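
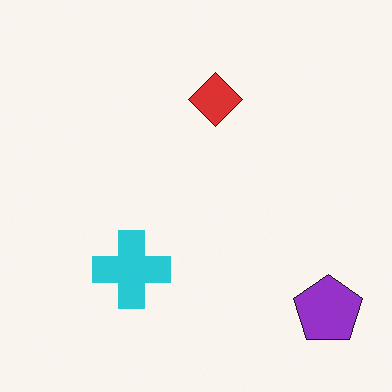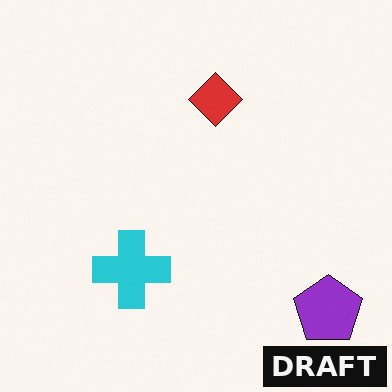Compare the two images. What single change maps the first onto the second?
The transformation is: watermarked with the text "DRAFT" in the lower-right corner.

A dark label reading "DRAFT" appears in the lower-right corner.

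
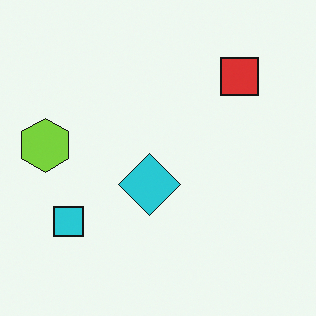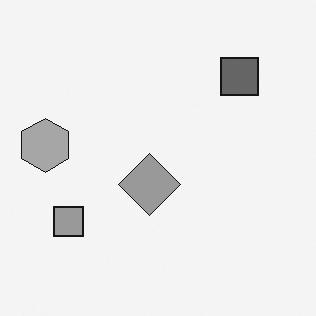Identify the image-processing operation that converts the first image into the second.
Converted to grayscale.

All color is removed — every shape is now a shade of grey.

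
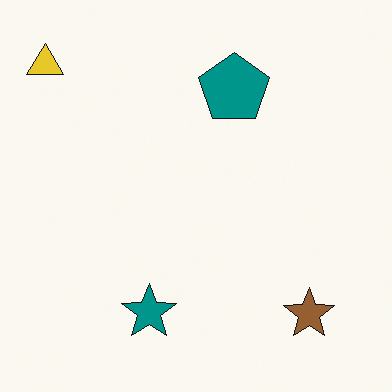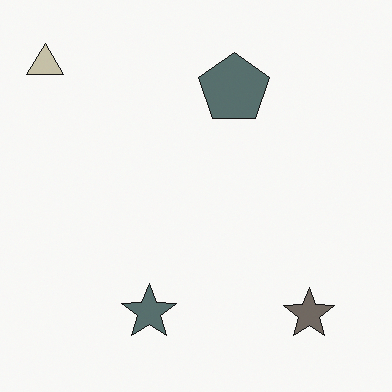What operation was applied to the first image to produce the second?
It was made much more muted (saturation change).

All colors are more muted and greyish — a global saturation change.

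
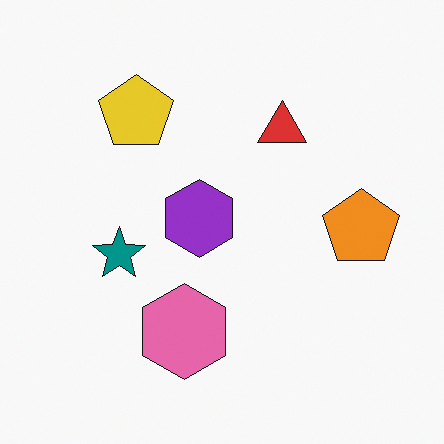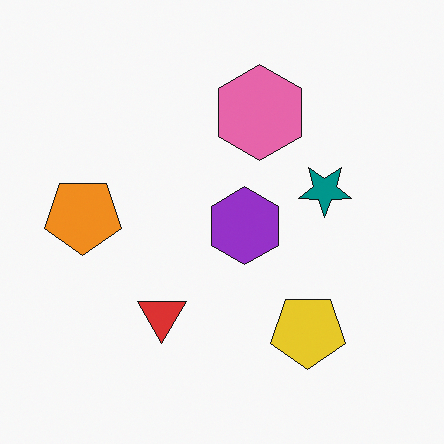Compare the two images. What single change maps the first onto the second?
Rotated 180°.

The orange pentagon sits in the right of the first image and the left of the second — consistent with a whole-image 180° rotation.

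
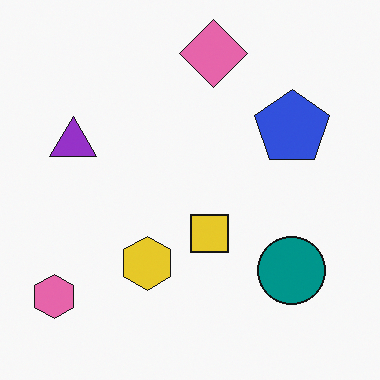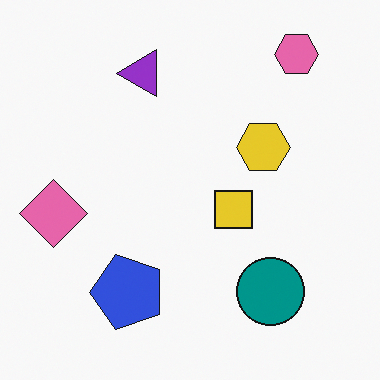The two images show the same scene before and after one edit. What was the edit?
Transposed (reflected across the top-left ↔ bottom-right diagonal).

Shapes have swapped their row and column positions — what was in the top-right is now in the bottom-left — a diagonal reflection.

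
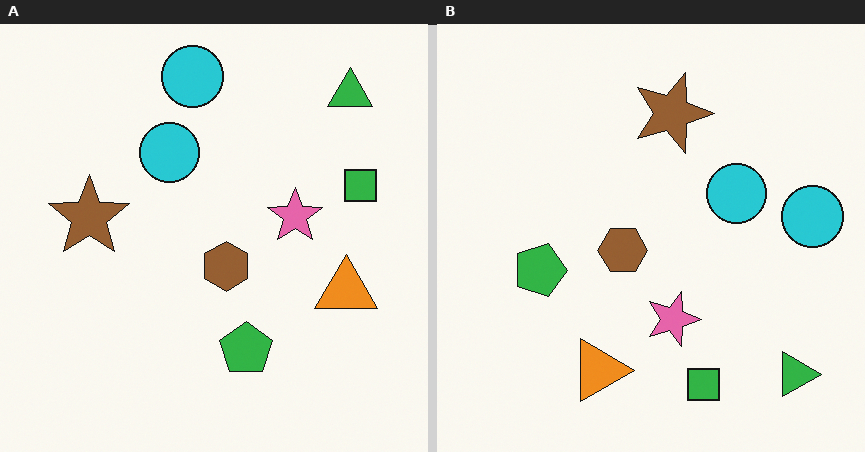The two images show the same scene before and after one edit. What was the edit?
The right (B) image is the left (A) rotated 90° clockwise.

The green triangle sits in the top-right of the left (A) image and the bottom-right of the right (B) — consistent with a whole-image 90° clockwise rotation.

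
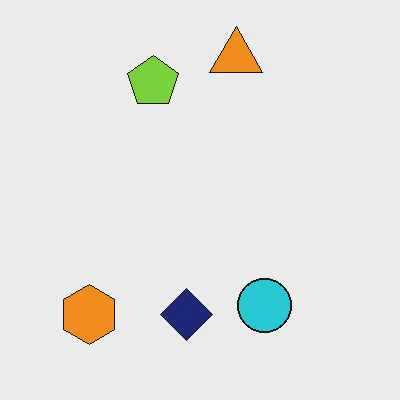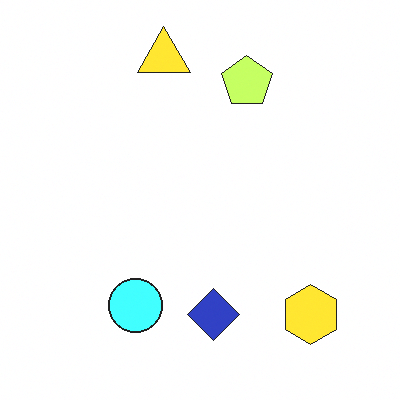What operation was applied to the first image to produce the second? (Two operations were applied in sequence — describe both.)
This is the original image flipped horizontally (left ↔ right), then brightened a lot.

The orange hexagon is in the bottom-left of the first image and the bottom-right of the second — shapes on opposite sides of the vertical midline have swapped in a mirror flip. Every pixel — background and shapes alike — is uniformly brightened.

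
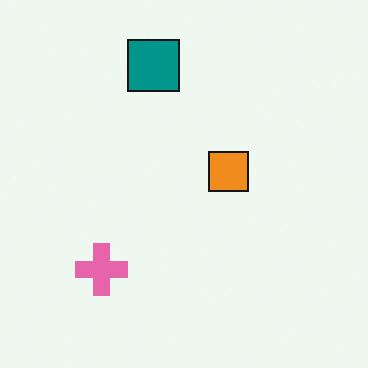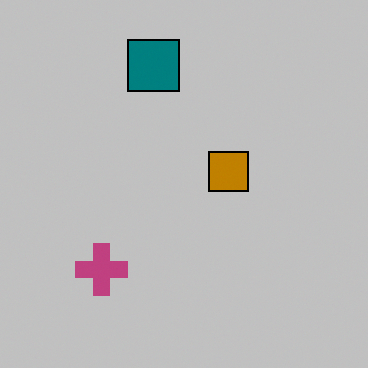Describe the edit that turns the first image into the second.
This is the original image heavily posterized to just a handful of flat colors.

Each flat color has snapped to a coarser quantized level — most visibly, the near-white background has dropped to a flat grey.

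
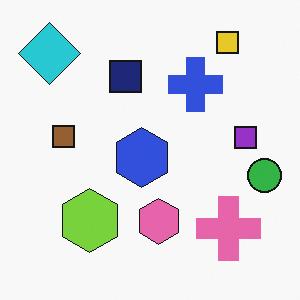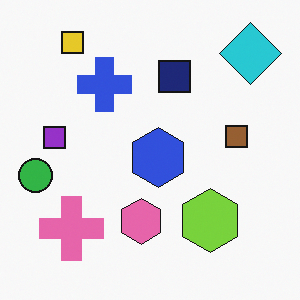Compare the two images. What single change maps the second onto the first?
This is the original image flipped horizontally (left ↔ right).

The green circle is in the left of the second image and the right of the first — shapes on opposite sides of the vertical midline have swapped in a mirror flip.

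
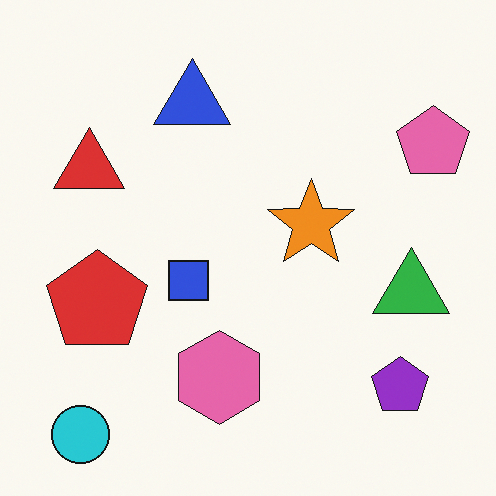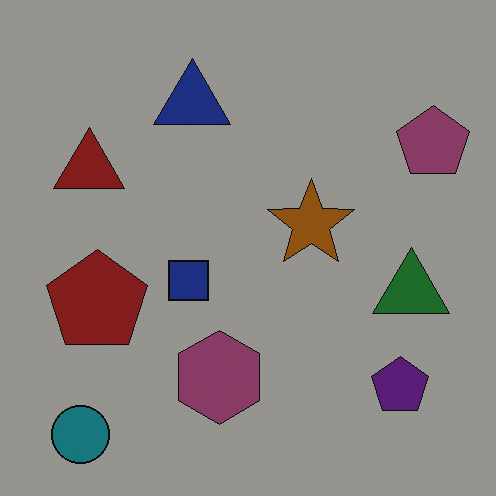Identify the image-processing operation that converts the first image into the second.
The second image is the first substantially darkened.

Every pixel — background and shapes alike — is uniformly darkened.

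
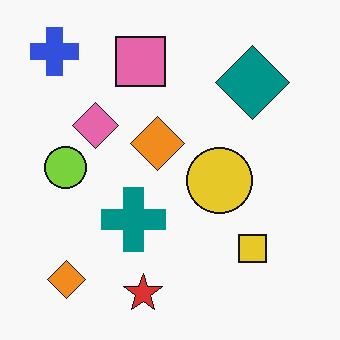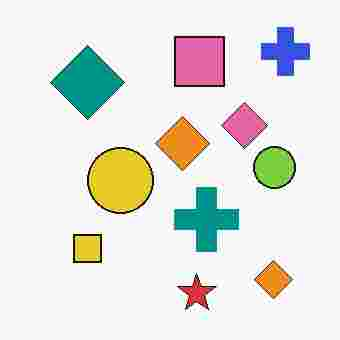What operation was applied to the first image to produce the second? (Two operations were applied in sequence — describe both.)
The second image is the first flipped horizontally (left ↔ right), then degraded with heavy JPEG compression.

The blue cross is in the top-left of the first image and the top-right of the second — shapes on opposite sides of the vertical midline have swapped in a mirror flip. Blocky 8×8 compression artifacts appear around shape edges and the flat background shows ringing — characteristic JPEG degradation.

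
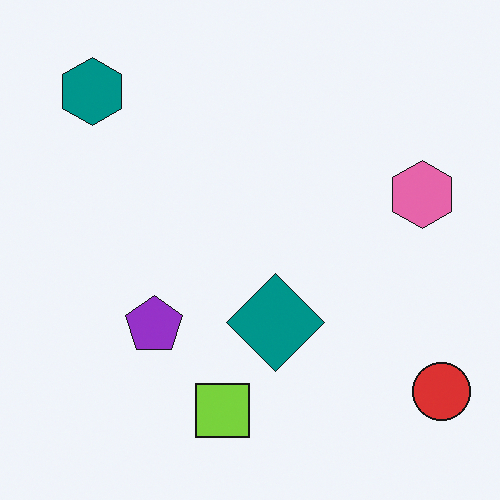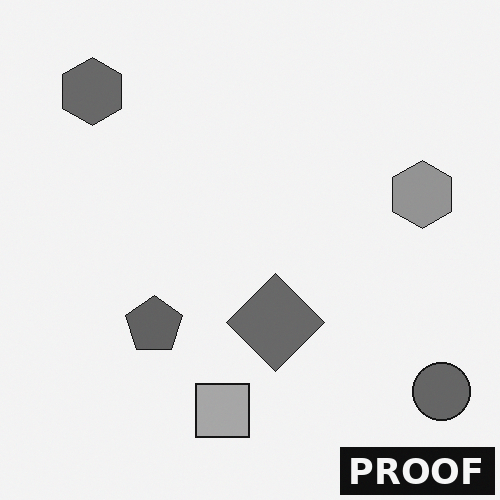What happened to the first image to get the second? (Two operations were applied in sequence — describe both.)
The image was converted to grayscale, then watermarked with the text "PROOF" in the lower-right corner.

All color is removed — every shape is now a shade of grey. A dark label reading "PROOF" appears in the lower-right corner.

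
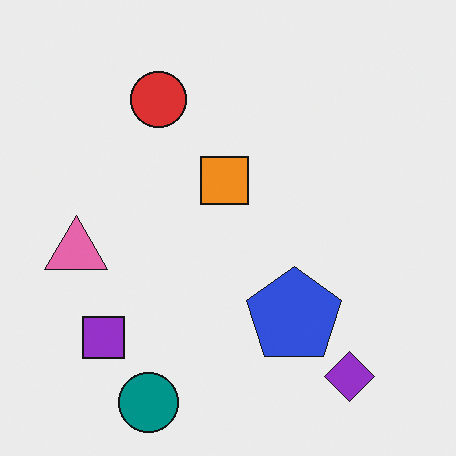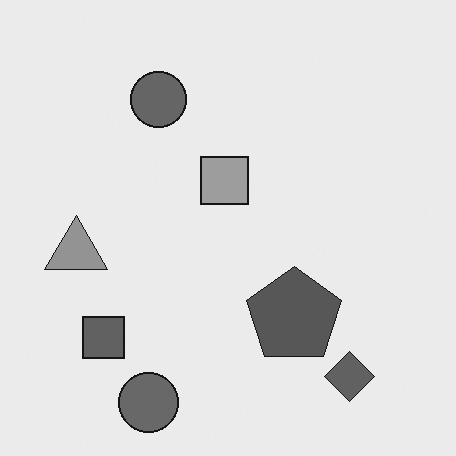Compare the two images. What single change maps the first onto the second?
It was converted to grayscale.

All color is removed — every shape is now a shade of grey.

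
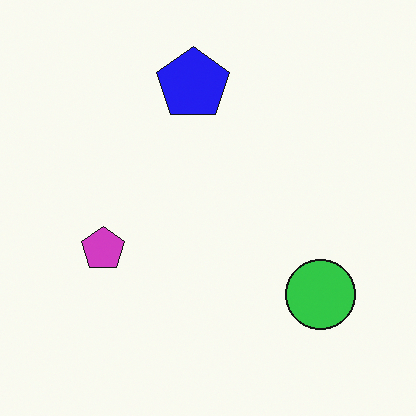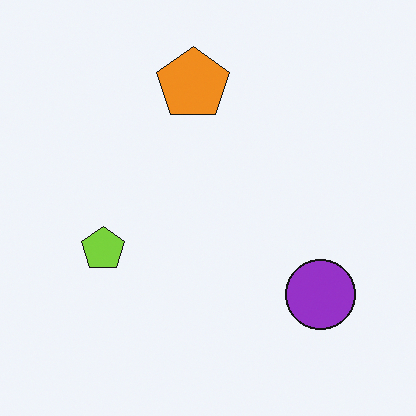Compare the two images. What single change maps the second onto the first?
It was hue-shifted by a large amount.

Every shape's color has rotated by the same amount around the hue wheel — a uniform hue shift.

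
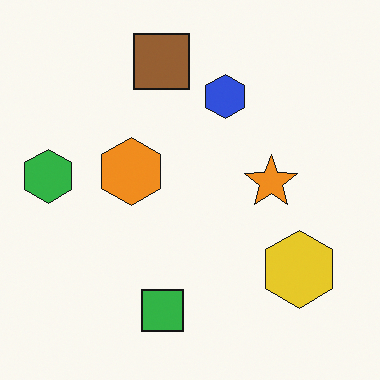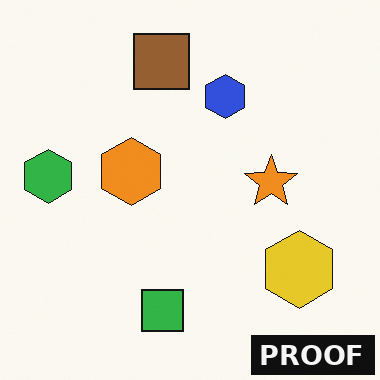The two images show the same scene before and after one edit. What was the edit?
The second image is the first watermarked with the text "PROOF" in the lower-right corner.

A dark label reading "PROOF" appears in the lower-right corner.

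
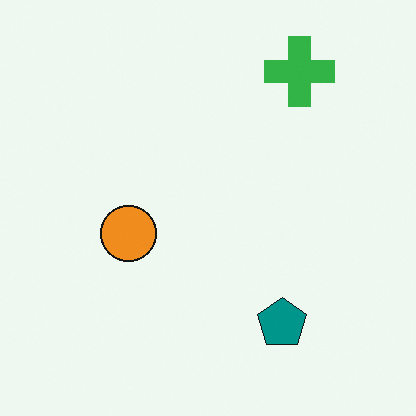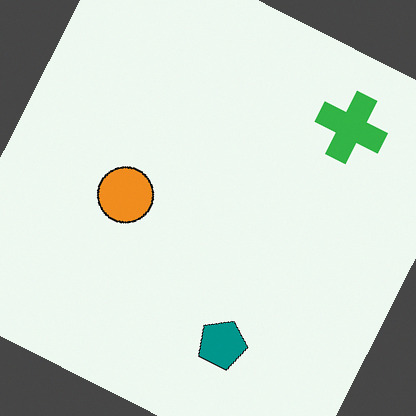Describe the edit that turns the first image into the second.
Rotated clockwise by a clearly visible amount.

Every shape is tilted by the same angle and the image corners show triangular fill wedges — a whole-image rotation by a non-right angle.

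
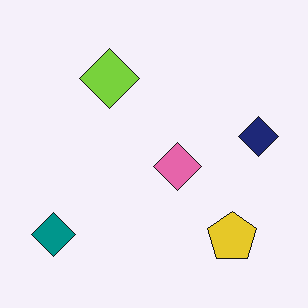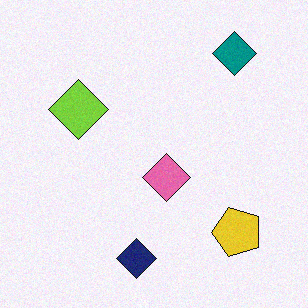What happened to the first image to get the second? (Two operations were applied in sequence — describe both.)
It was transposed (reflected across the top-left ↔ bottom-right diagonal), then degraded with subtle gaussian noise.

Shapes have swapped their row and column positions — what was in the top-right is now in the bottom-left — a diagonal reflection. Random speckle covers the whole image, including the flat background.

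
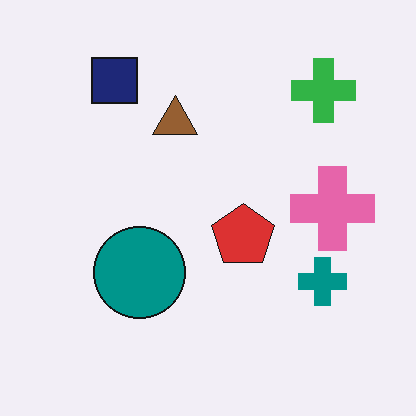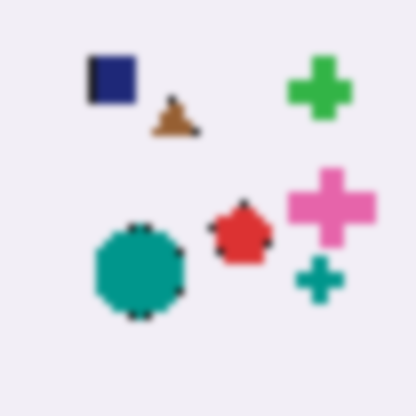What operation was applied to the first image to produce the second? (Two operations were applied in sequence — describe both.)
Moderately pixelated, then moderately blurred.

Shapes are reduced to large square blocks; fine edges and outlines are lost — a downscale-then-upscale (mosaic) effect. Shape edges and outlines are uniformly softened across the whole image.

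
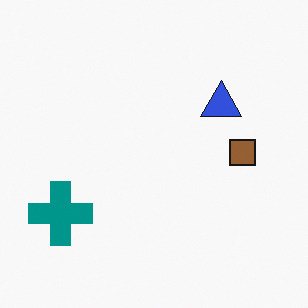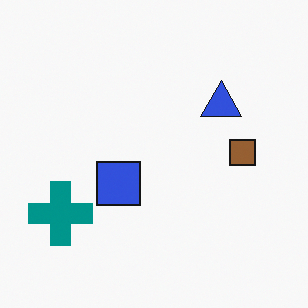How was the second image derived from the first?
Overlaid with an additional blue square.

A blue square appears in the second image that is absent from the first.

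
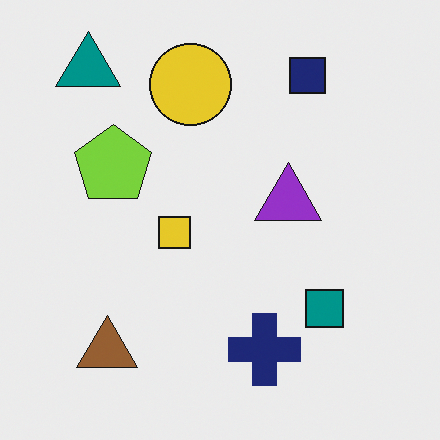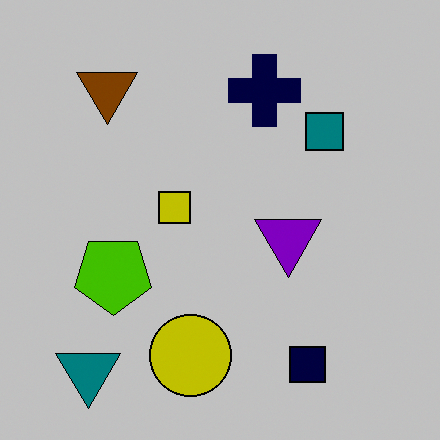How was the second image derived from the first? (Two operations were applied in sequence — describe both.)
The image was heavily posterized to just a handful of flat colors, then flipped vertically (top ↔ bottom).

Each flat color has snapped to a coarser quantized level — most visibly, the near-white background has dropped to a flat grey. The teal triangle is in the top-left of the first image and the bottom-left of the second — shapes on opposite sides of the horizontal midline have swapped in a mirror flip.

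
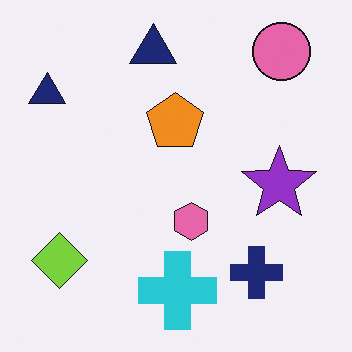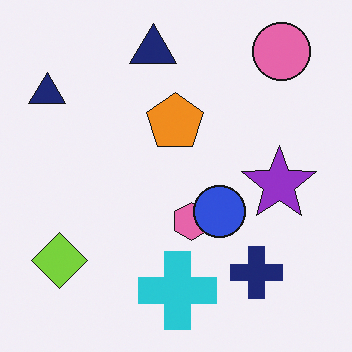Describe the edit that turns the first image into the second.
The second image is the first overlaid with an additional blue circle.

A blue circle appears in the second image that is absent from the first.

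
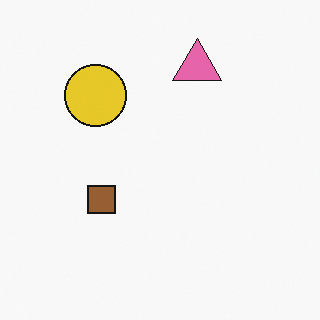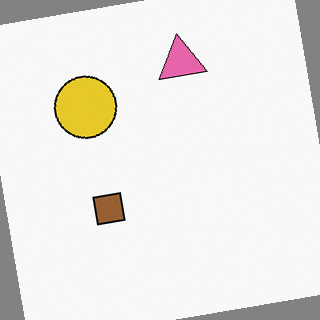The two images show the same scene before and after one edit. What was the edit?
It was rotated counter-clockwise by a small amount.

Every shape is tilted by the same angle and the image corners show triangular fill wedges — a whole-image rotation by a non-right angle.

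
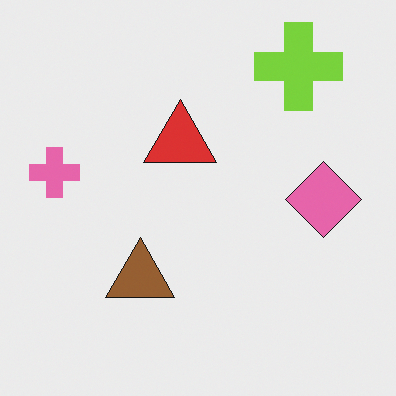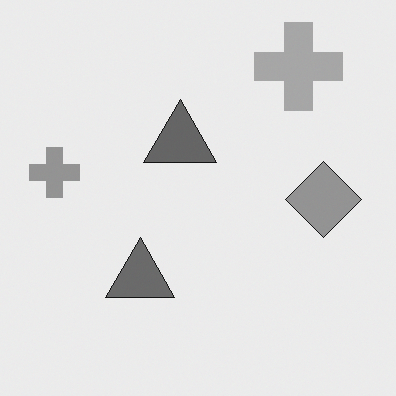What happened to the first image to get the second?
The image was converted to grayscale.

All color is removed — every shape is now a shade of grey.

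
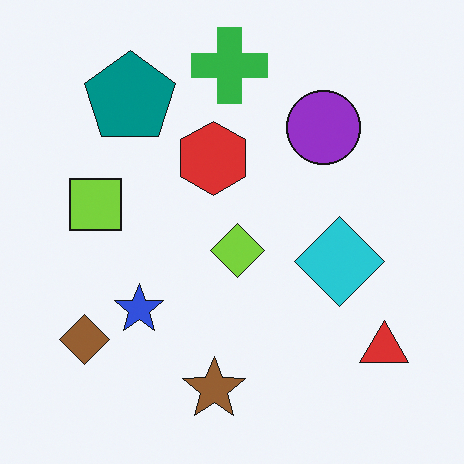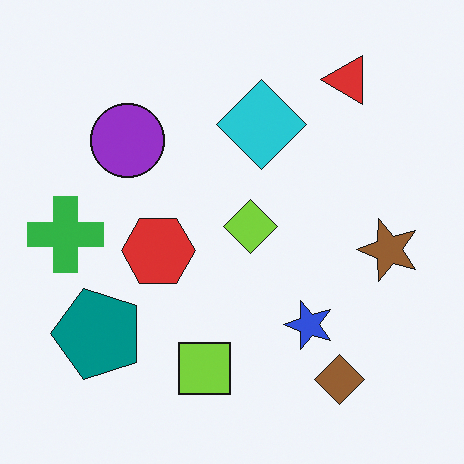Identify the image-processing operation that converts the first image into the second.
The image was rotated 90° counter-clockwise.

The red triangle sits in the bottom-right of the first image and the top-right of the second — consistent with a whole-image 90° counter-clockwise rotation.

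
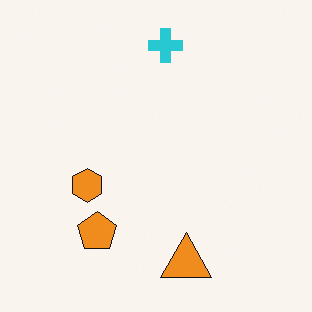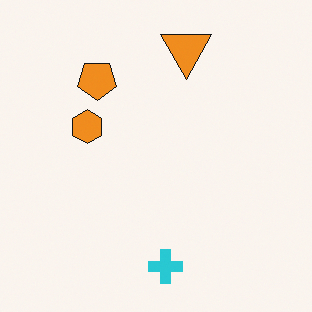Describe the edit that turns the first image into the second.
The transformation is: flipped vertically (top ↔ bottom).

The cyan cross is in the top of the first image and the bottom of the second — shapes on opposite sides of the horizontal midline have swapped in a mirror flip.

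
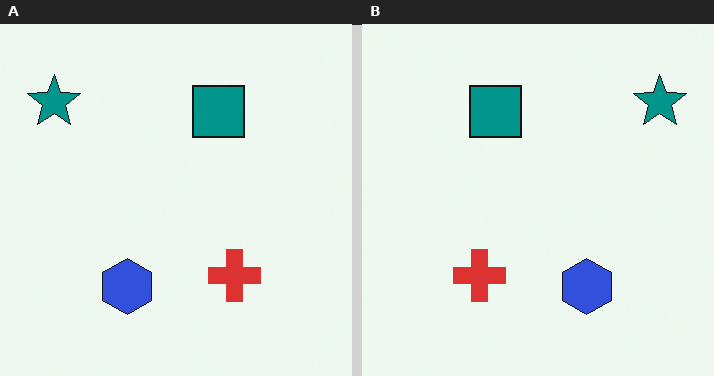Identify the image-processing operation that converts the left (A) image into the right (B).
The image was flipped horizontally (left ↔ right).

The teal star is in the top-left of the left (A) image and the top-right of the right (B) — shapes on opposite sides of the vertical midline have swapped in a mirror flip.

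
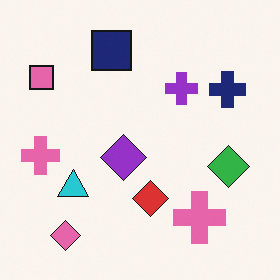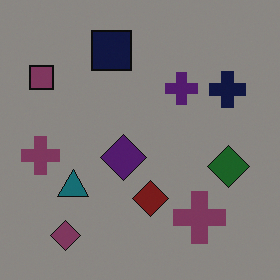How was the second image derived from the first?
The second image is the first noticeably darkened.

Every pixel — background and shapes alike — is uniformly darkened.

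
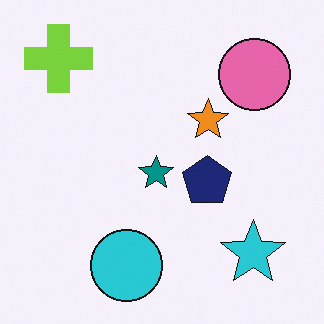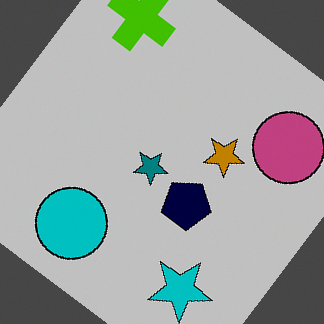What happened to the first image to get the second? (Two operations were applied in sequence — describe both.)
The image was heavily posterized to just a handful of flat colors, then rotated clockwise by a large amount — several tens of degrees.

Each flat color has snapped to a coarser quantized level — most visibly, the near-white background has dropped to a flat grey. Every shape is tilted by the same angle and the image corners show triangular fill wedges — a whole-image rotation by a non-right angle.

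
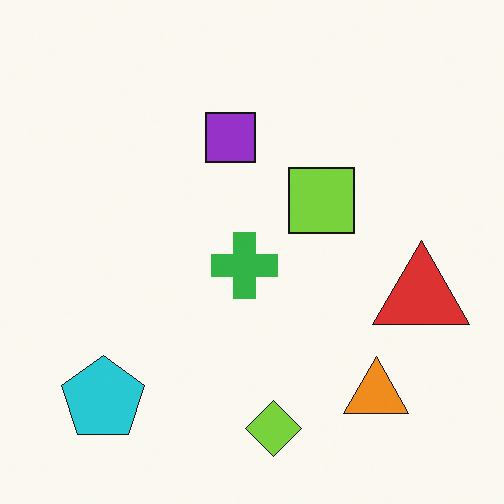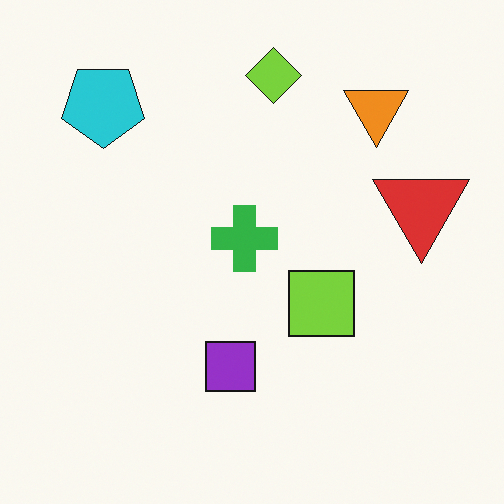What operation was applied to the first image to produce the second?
The image was flipped vertically (top ↔ bottom).

The lime diamond is in the bottom of the first image and the top of the second — shapes on opposite sides of the horizontal midline have swapped in a mirror flip.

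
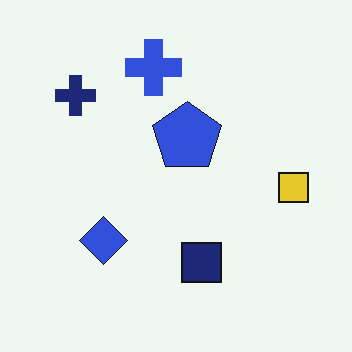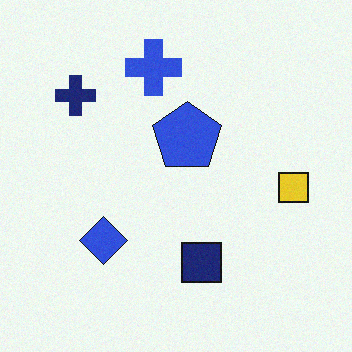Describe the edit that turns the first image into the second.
The second image is the first degraded with subtle gaussian noise.

Random speckle covers the whole image, including the flat background.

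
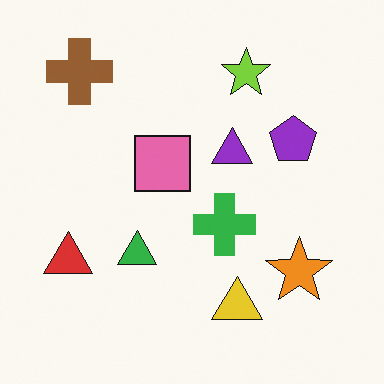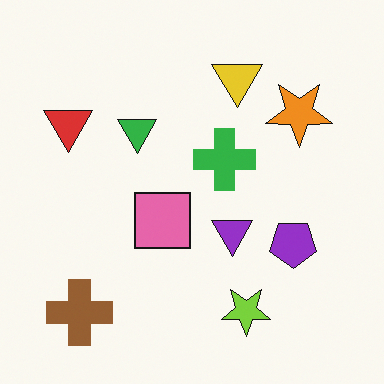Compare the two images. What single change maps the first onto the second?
Flipped vertically (top ↔ bottom).

The brown cross is in the top-left of the first image and the bottom-left of the second — shapes on opposite sides of the horizontal midline have swapped in a mirror flip.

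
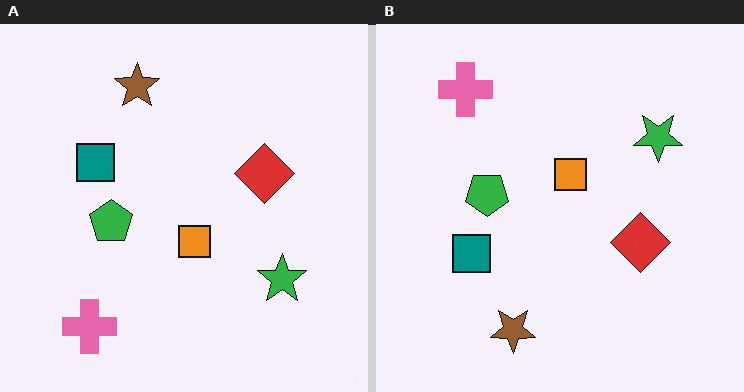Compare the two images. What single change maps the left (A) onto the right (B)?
The image was flipped vertically (top ↔ bottom).

The brown star is in the top of the left (A) image and the bottom of the right (B) — shapes on opposite sides of the horizontal midline have swapped in a mirror flip.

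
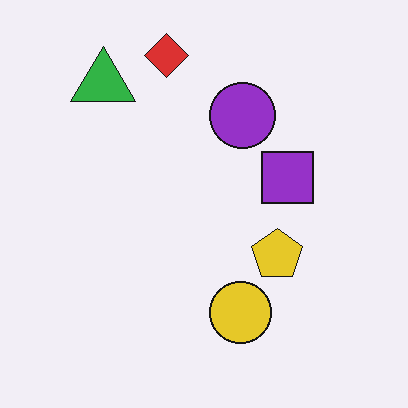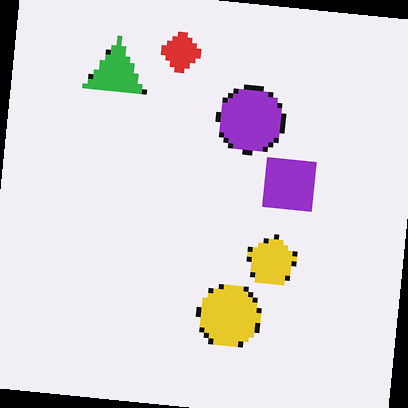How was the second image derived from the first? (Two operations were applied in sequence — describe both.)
It was lightly pixelated (a mild mosaic effect), then rotated clockwise by a few degrees.

Shapes are reduced to large square blocks; fine edges and outlines are lost — a downscale-then-upscale (mosaic) effect. Every shape is tilted by the same angle and the image corners show triangular fill wedges — a whole-image rotation by a non-right angle.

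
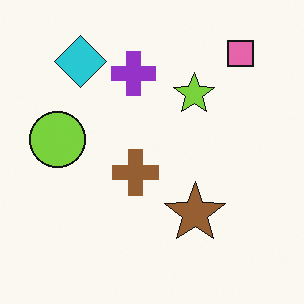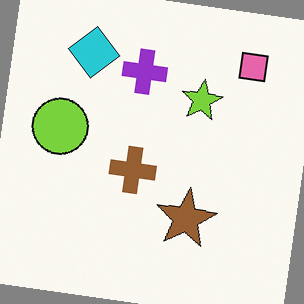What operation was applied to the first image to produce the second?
This is the original image rotated clockwise by a slight angle.

Every shape is tilted by the same angle and the image corners show triangular fill wedges — a whole-image rotation by a non-right angle.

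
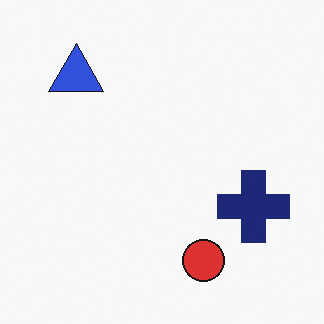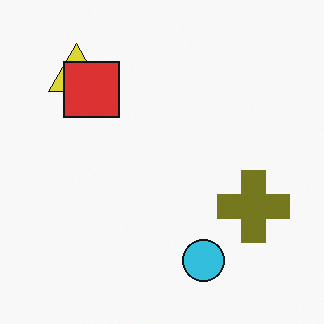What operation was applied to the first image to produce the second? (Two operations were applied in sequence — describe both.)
The transformation is: hue-shifted through roughly half the color wheel, then overlaid with an additional red square.

Every shape's color has rotated by the same amount around the hue wheel — a uniform hue shift. A red square appears in the second image that is absent from the first.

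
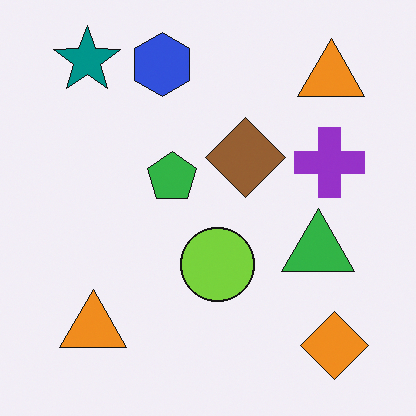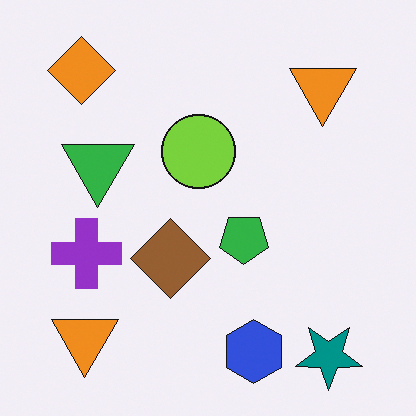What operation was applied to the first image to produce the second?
The second image is the first rotated 180°.

The teal star sits in the top-left of the first image and the bottom-right of the second — consistent with a whole-image 180° rotation.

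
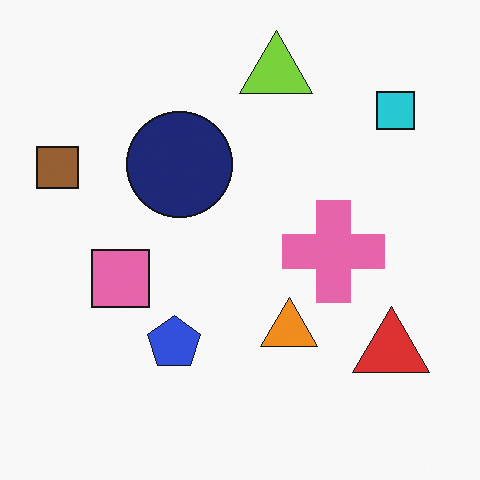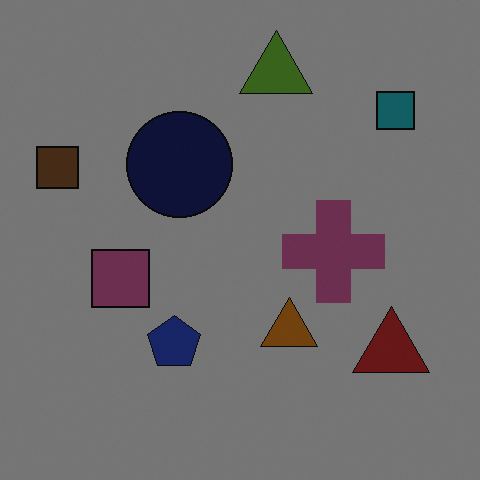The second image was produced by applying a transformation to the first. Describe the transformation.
The image was darkened a lot.

Every pixel — background and shapes alike — is uniformly darkened.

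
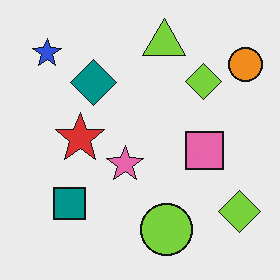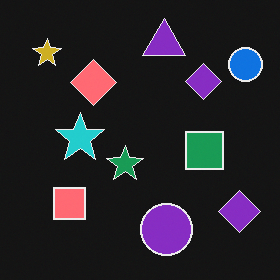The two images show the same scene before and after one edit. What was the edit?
Color-inverted (negative).

The light background has become dark and every shape's color is its complement — a photographic negative.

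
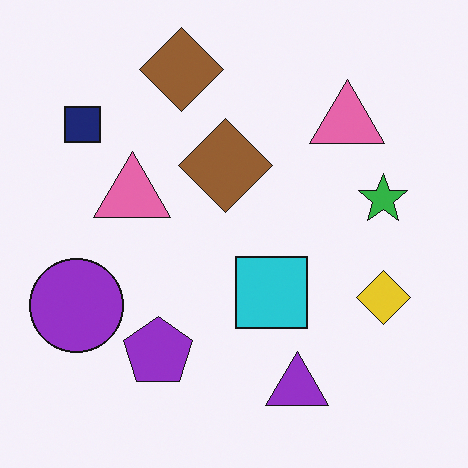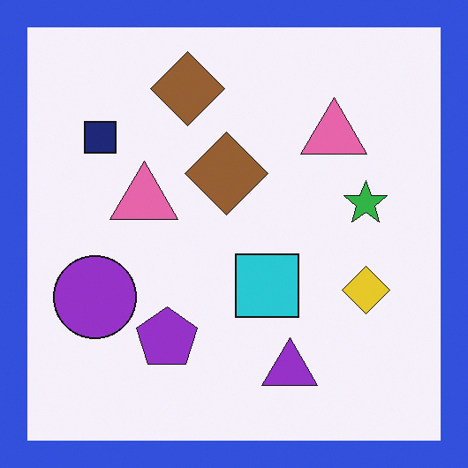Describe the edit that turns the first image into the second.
The transformation is: framed with a blue border.

A solid blue frame runs around the edge of the second image, with the content slightly shrunk inside it.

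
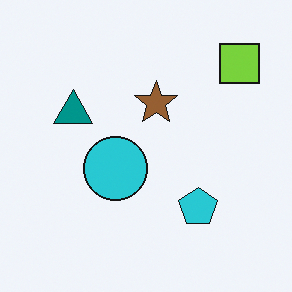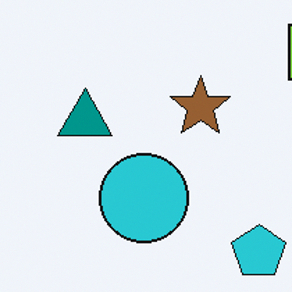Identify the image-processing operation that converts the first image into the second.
It was cropped to a modestly smaller region and rescaled.

The visible shapes are larger and the field of view is narrower; shapes near the original edges may be partly or wholly outside the frame — a crop-and-rescale.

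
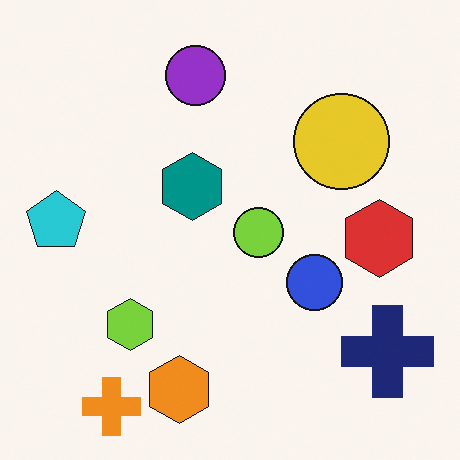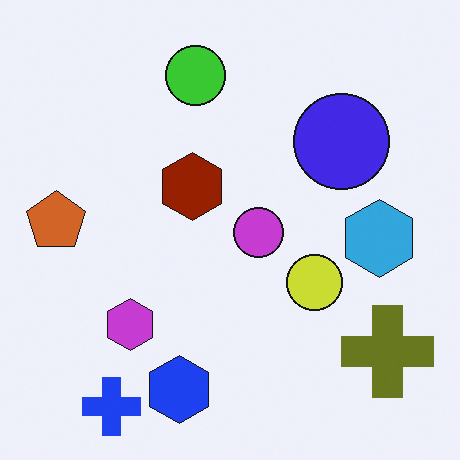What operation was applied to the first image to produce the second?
Hue-shifted by a large amount.

Every shape's color has rotated by the same amount around the hue wheel — a uniform hue shift.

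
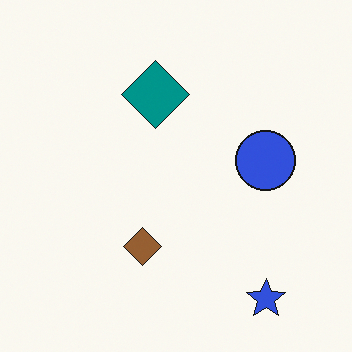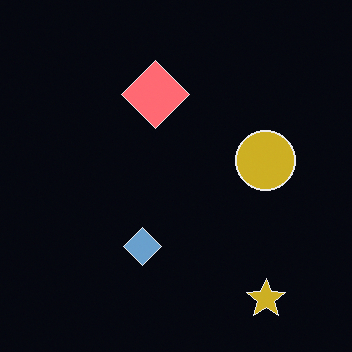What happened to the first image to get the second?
The second image is the first color-inverted (negative).

The light background has become dark and every shape's color is its complement — a photographic negative.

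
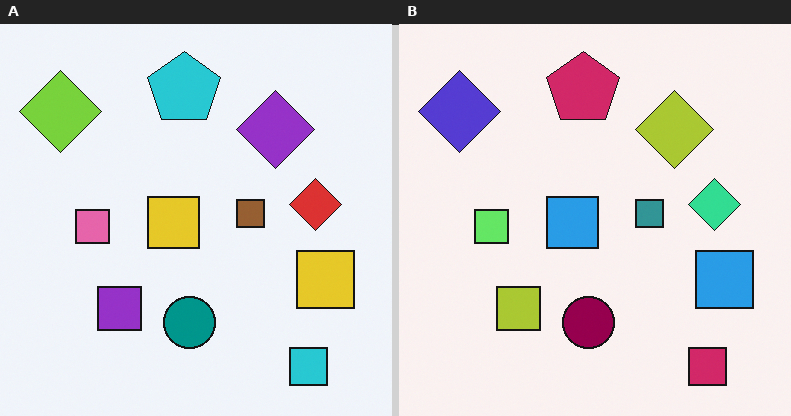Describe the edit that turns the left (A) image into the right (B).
The transformation is: hue-shifted through roughly a third of the color wheel.

Every shape's color has rotated by the same amount around the hue wheel — a uniform hue shift.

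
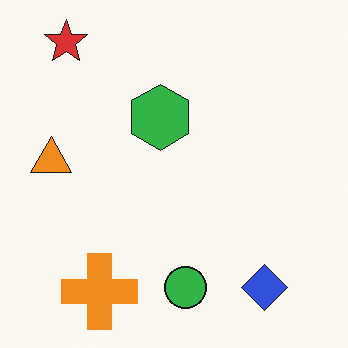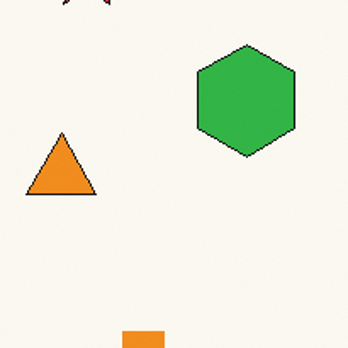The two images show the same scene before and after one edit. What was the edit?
This is the original image cropped to a noticeably smaller region and rescaled.

The visible shapes are larger and the field of view is narrower; shapes near the original edges may be partly or wholly outside the frame — a crop-and-rescale.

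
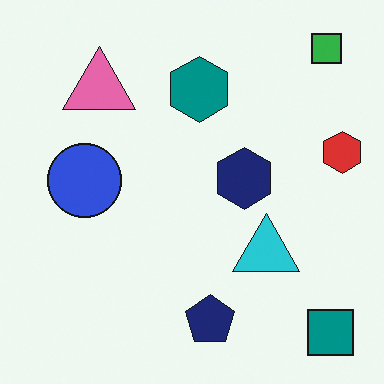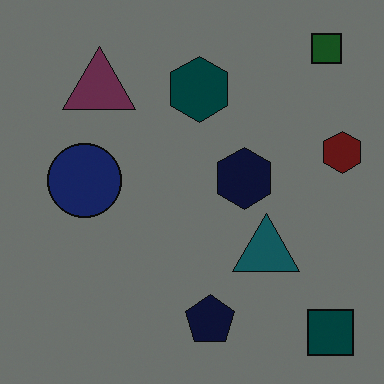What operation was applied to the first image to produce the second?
The transformation is: substantially darkened.

Every pixel — background and shapes alike — is uniformly darkened.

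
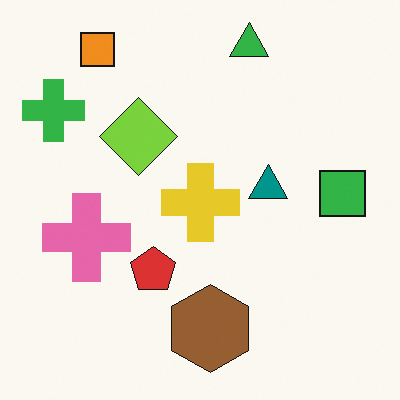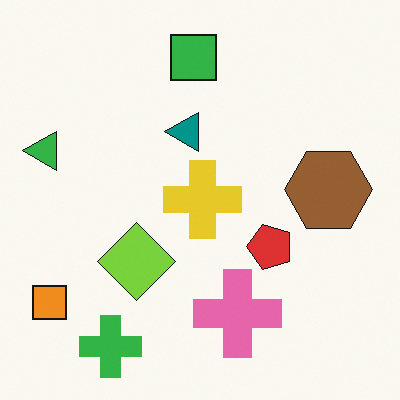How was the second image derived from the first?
The second image is the first rotated 90° counter-clockwise.

The orange square sits in the top-left of the first image and the bottom-left of the second — consistent with a whole-image 90° counter-clockwise rotation.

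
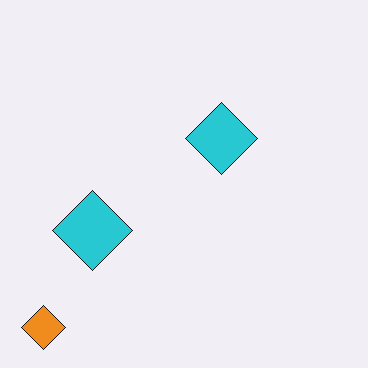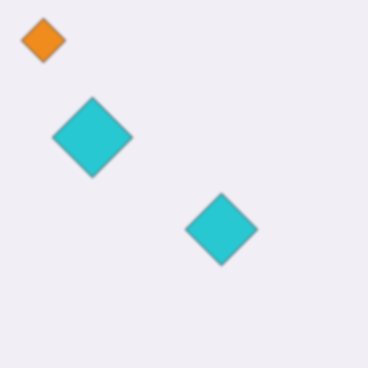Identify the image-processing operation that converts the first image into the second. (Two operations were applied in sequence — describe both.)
It was lightly blurred, then flipped vertically (top ↔ bottom).

Shape edges and outlines are uniformly softened across the whole image. The orange diamond is in the bottom-left of the first image and the top-left of the second — shapes on opposite sides of the horizontal midline have swapped in a mirror flip.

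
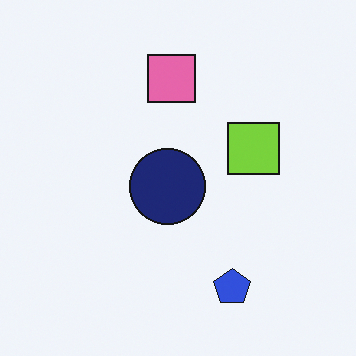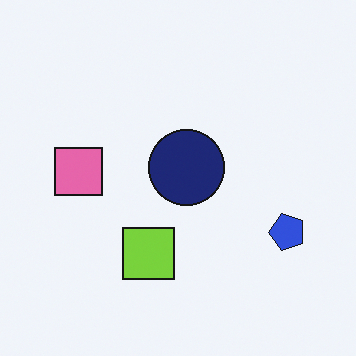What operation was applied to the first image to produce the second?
It was transposed (reflected across the top-left ↔ bottom-right diagonal).

Shapes have swapped their row and column positions — what was in the top-right is now in the bottom-left — a diagonal reflection.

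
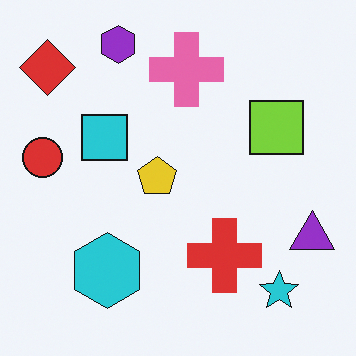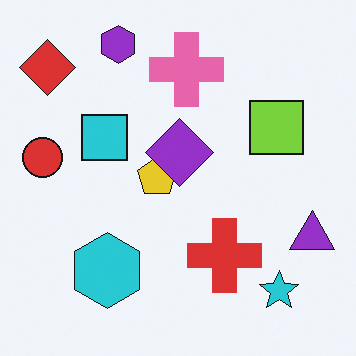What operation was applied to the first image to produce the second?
It was overlaid with an additional purple diamond.

A purple diamond appears in the second image that is absent from the first.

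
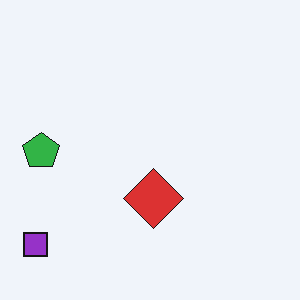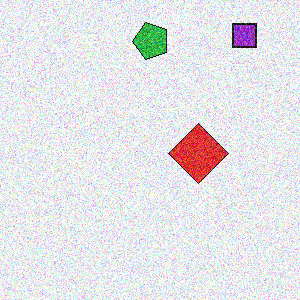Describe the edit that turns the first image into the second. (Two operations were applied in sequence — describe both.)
The transformation is: degraded with strong gaussian noise, then transposed (reflected across the top-left ↔ bottom-right diagonal).

Random speckle covers the whole image, including the flat background. Shapes have swapped their row and column positions — what was in the top-right is now in the bottom-left — a diagonal reflection.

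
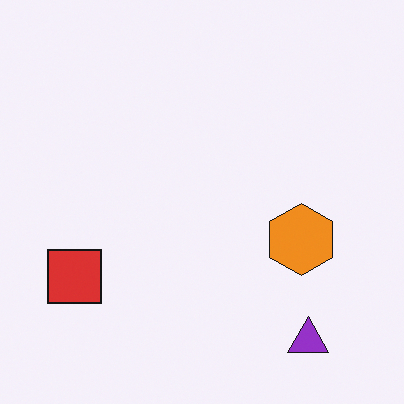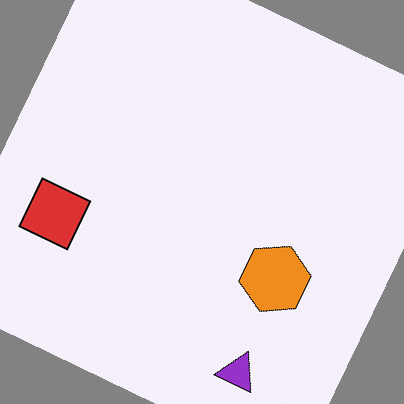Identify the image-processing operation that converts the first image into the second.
The second image is the first rotated clockwise by a moderate amount.

Every shape is tilted by the same angle and the image corners show triangular fill wedges — a whole-image rotation by a non-right angle.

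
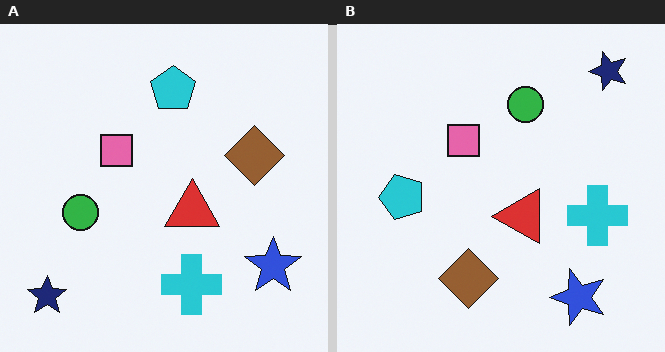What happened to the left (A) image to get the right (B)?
The transformation is: transposed (reflected across the top-left ↔ bottom-right diagonal).

Shapes have swapped their row and column positions — what was in the top-right is now in the bottom-left — a diagonal reflection.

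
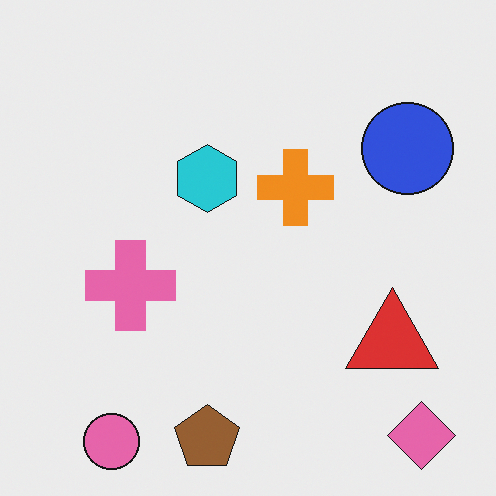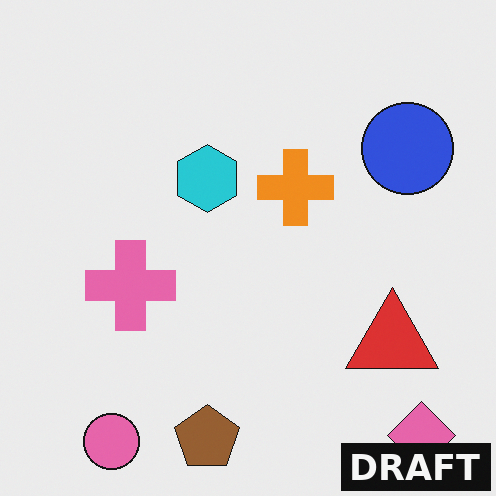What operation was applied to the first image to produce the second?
This is the original image watermarked with the text "DRAFT" in the lower-right corner.

A dark label reading "DRAFT" appears in the lower-right corner.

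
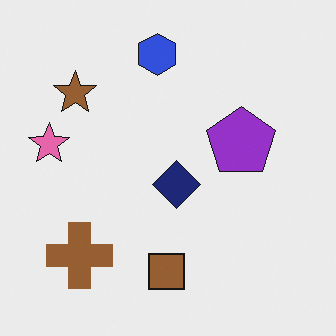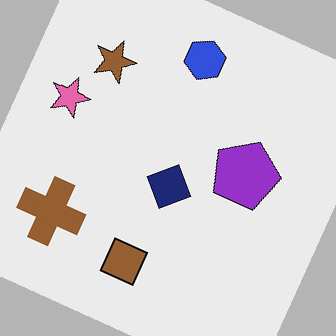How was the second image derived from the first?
The second image is the first rotated clockwise by a moderate amount.

Every shape is tilted by the same angle and the image corners show triangular fill wedges — a whole-image rotation by a non-right angle.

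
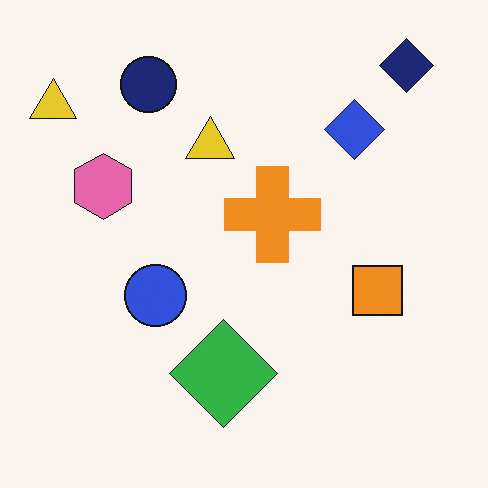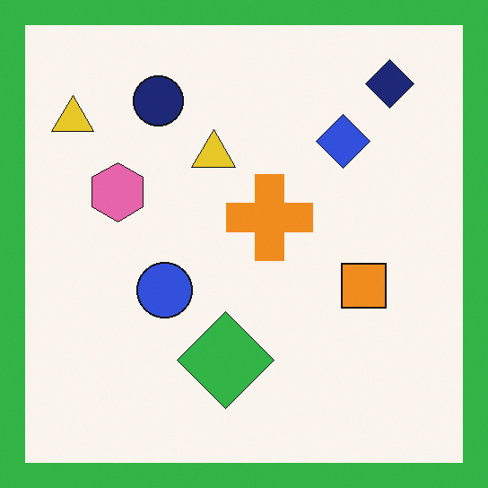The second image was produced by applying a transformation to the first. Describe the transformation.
The image was framed with a green border.

A solid green frame runs around the edge of the second image, with the content slightly shrunk inside it.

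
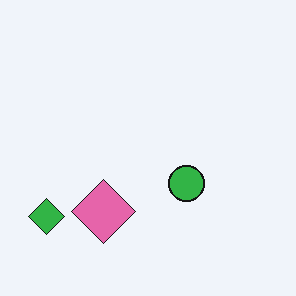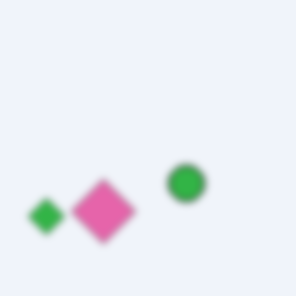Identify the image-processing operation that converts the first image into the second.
The transformation is: noticeably gaussian-blurred.

Shape edges and outlines are uniformly softened across the whole image.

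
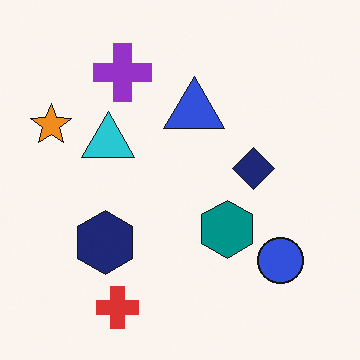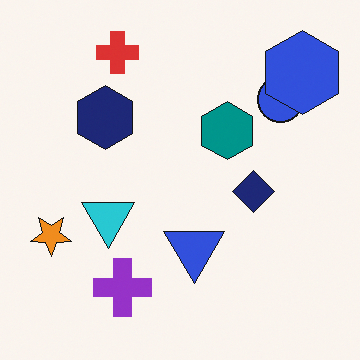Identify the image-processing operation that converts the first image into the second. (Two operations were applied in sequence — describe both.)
It was flipped vertically (top ↔ bottom), then overlaid with an additional blue hexagon.

The red cross is in the bottom-left of the first image and the top-left of the second — shapes on opposite sides of the horizontal midline have swapped in a mirror flip. A blue hexagon appears in the second image that is absent from the first.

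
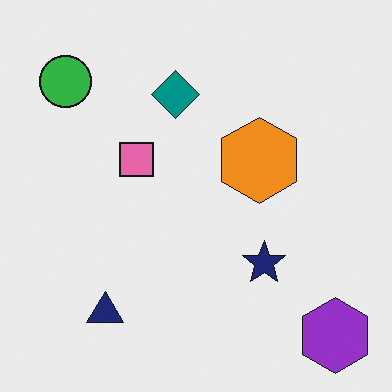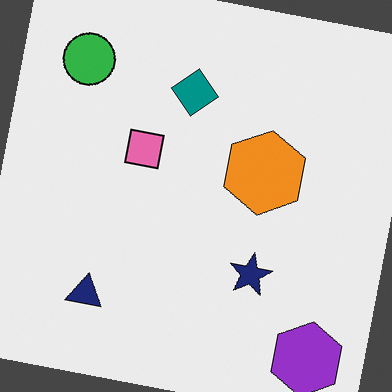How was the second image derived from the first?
Rotated clockwise by a few degrees.

Every shape is tilted by the same angle and the image corners show triangular fill wedges — a whole-image rotation by a non-right angle.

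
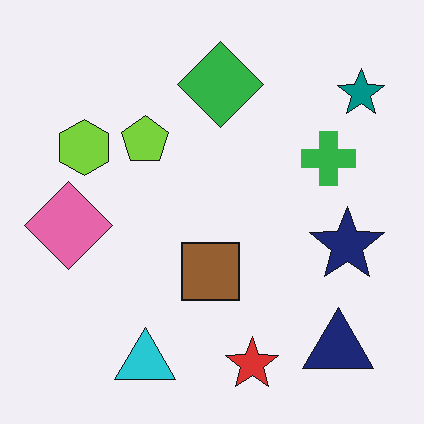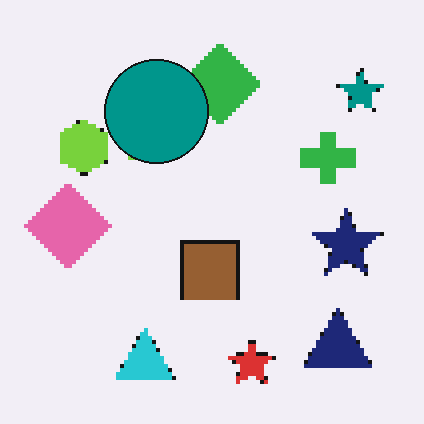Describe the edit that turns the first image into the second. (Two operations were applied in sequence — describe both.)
This is the original image mildly pixelated, then overlaid with an additional teal circle.

Shapes are reduced to large square blocks; fine edges and outlines are lost — a downscale-then-upscale (mosaic) effect. A teal circle appears in the second image that is absent from the first.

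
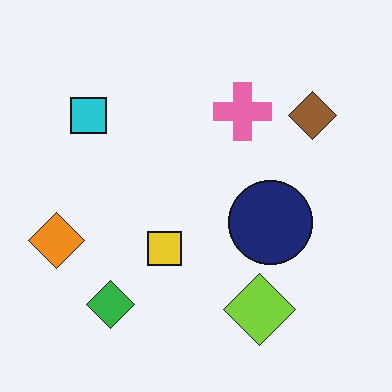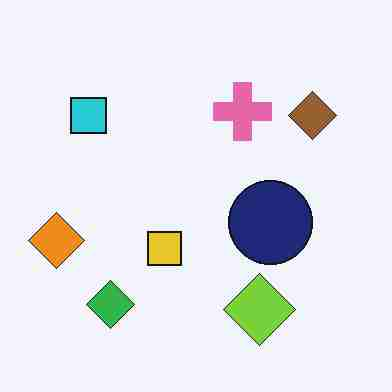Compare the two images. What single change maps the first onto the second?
The second image is the first heavily JPEG-compressed with obvious blocking artifacts.

Blocky 8×8 compression artifacts appear around shape edges and the flat background shows ringing — characteristic JPEG degradation.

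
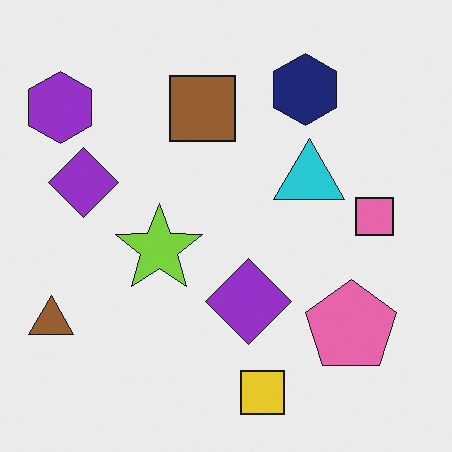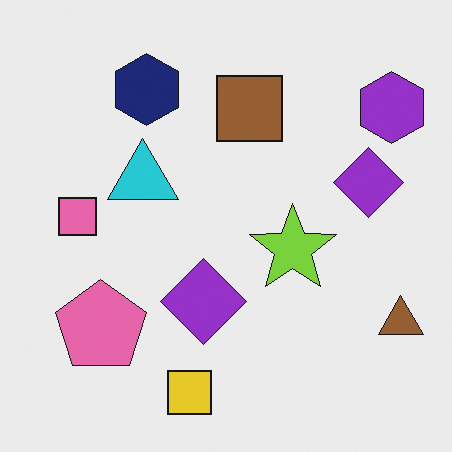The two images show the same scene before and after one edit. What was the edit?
The second image is the first flipped horizontally (left ↔ right).

The brown triangle is in the bottom-left of the first image and the bottom-right of the second — shapes on opposite sides of the vertical midline have swapped in a mirror flip.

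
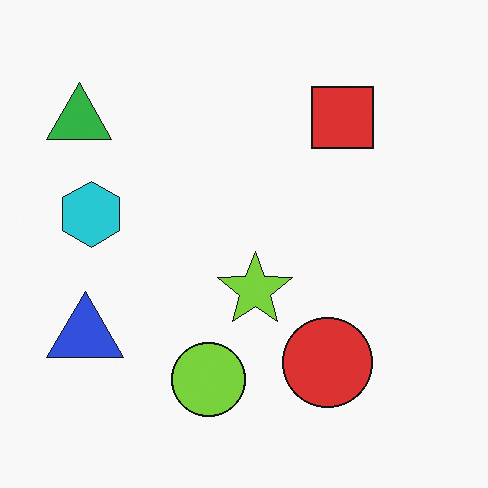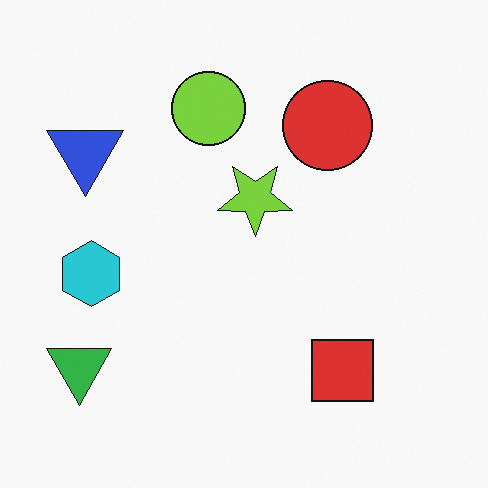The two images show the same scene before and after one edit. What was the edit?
This is the original image flipped vertically (top ↔ bottom).

The lime circle is in the bottom of the first image and the top of the second — shapes on opposite sides of the horizontal midline have swapped in a mirror flip.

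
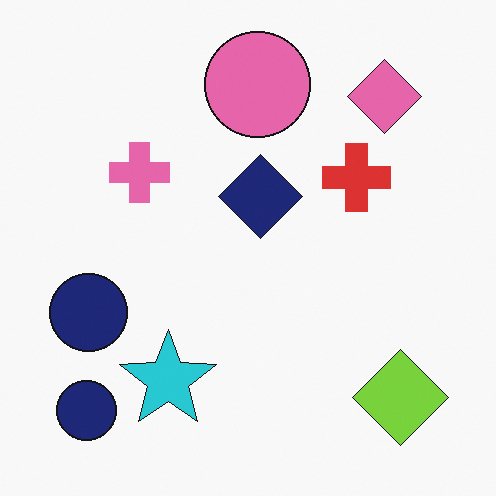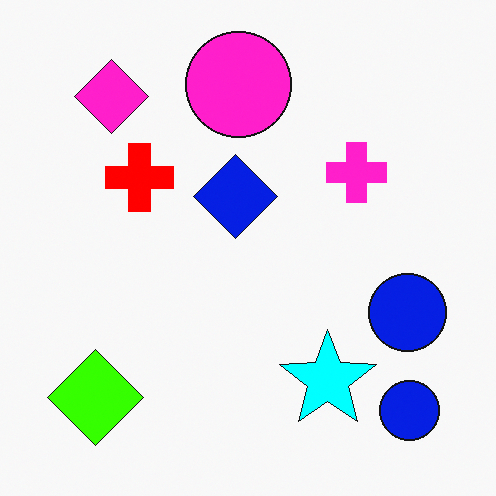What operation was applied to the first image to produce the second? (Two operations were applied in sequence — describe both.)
The transformation is: flipped horizontally (left ↔ right), then made much more vivid (saturation change).

The lime diamond is in the bottom-right of the first image and the bottom-left of the second — shapes on opposite sides of the vertical midline have swapped in a mirror flip. All colors are more vivid — a global saturation change.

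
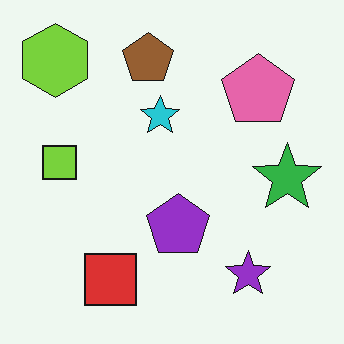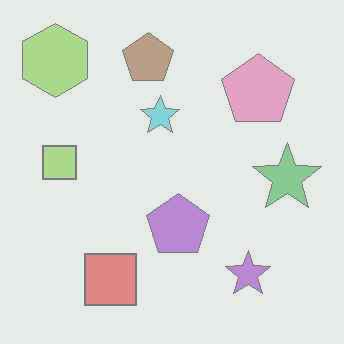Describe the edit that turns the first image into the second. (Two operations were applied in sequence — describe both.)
The second image is the first degraded with heavy JPEG compression, then given much lower contrast.

Blocky 8×8 compression artifacts appear around shape edges and the flat background shows ringing — characteristic JPEG degradation. Tones are pushed toward mid-grey across the whole image — a global contrast change.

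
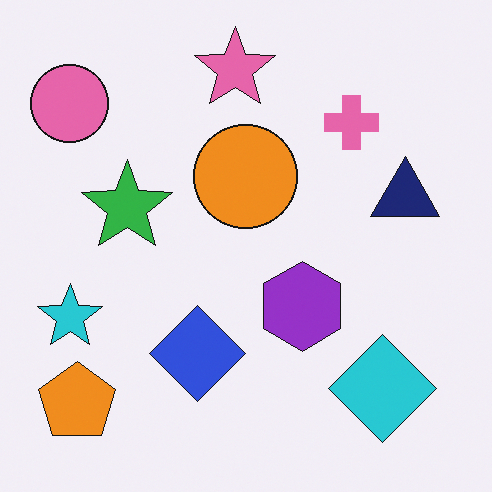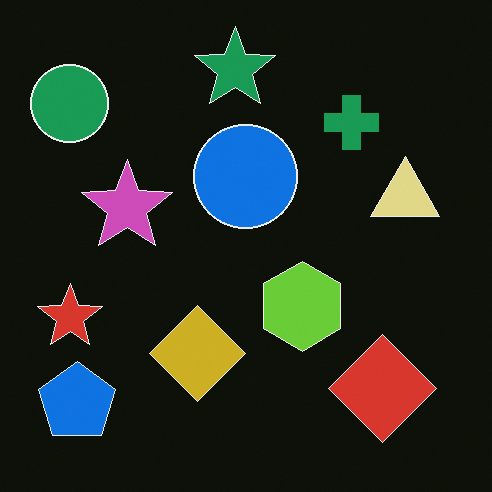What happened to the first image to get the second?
The image was color-inverted (negative).

The light background has become dark and every shape's color is its complement — a photographic negative.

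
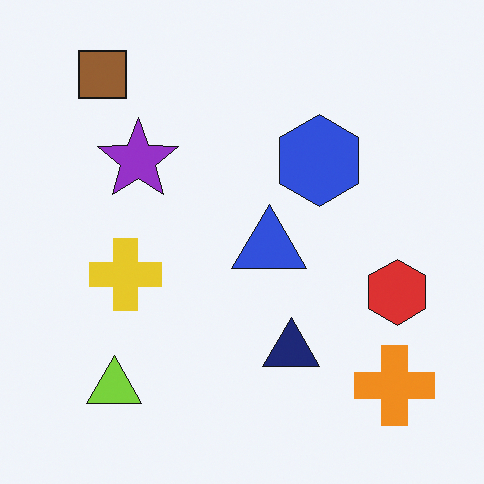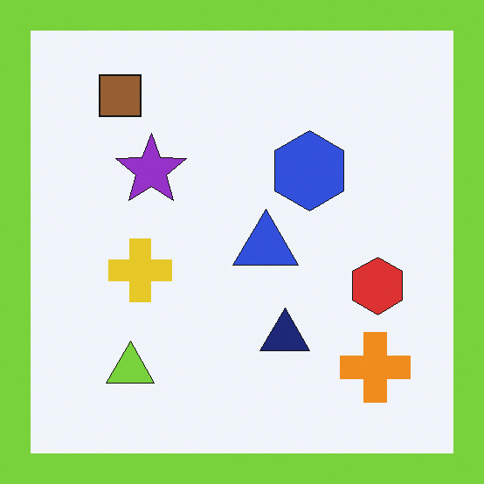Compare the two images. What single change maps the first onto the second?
The second image is the first framed with a lime border.

A solid lime frame runs around the edge of the second image, with the content slightly shrunk inside it.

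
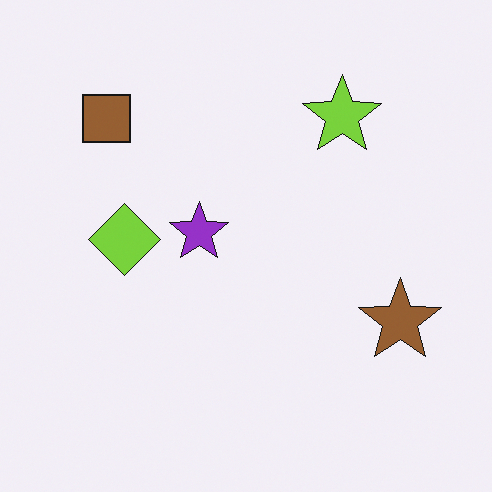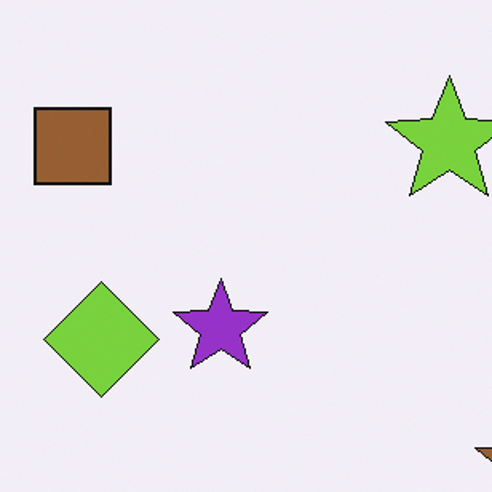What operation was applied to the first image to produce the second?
This is the original image cropped to a modestly smaller region and rescaled.

The visible shapes are larger and the field of view is narrower; shapes near the original edges may be partly or wholly outside the frame — a crop-and-rescale.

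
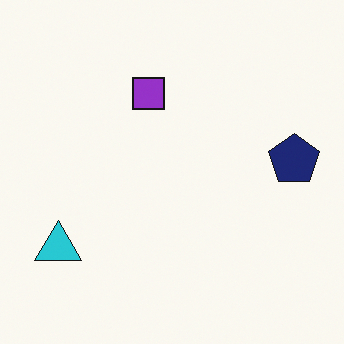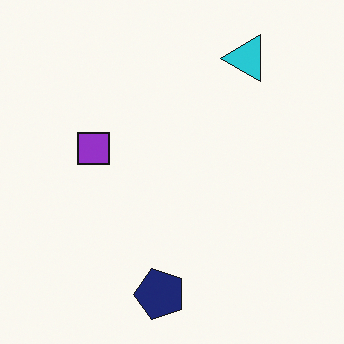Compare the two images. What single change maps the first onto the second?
The second image is the first transposed (reflected across the top-left ↔ bottom-right diagonal).

Shapes have swapped their row and column positions — what was in the top-right is now in the bottom-left — a diagonal reflection.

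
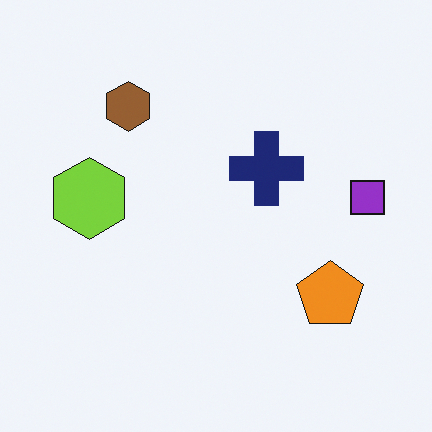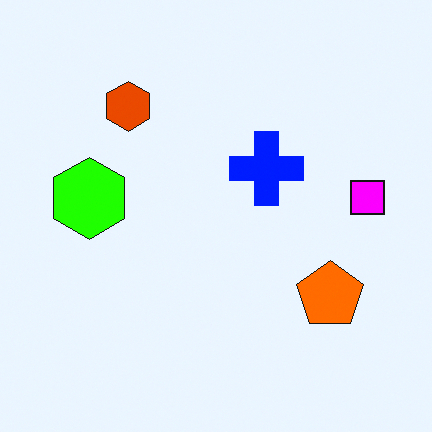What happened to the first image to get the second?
The transformation is: heavily oversaturated.

All colors are more vivid — a global saturation change.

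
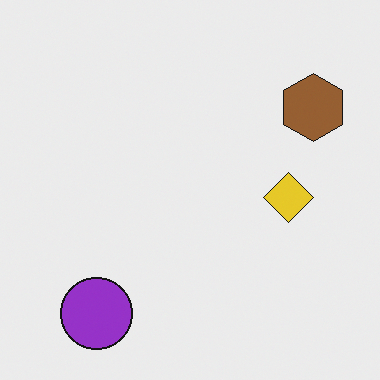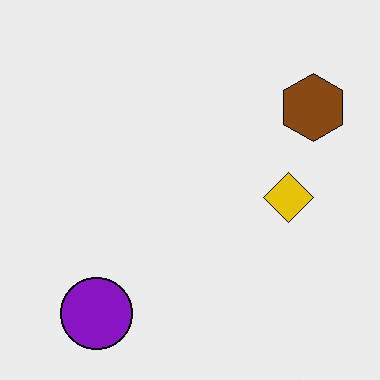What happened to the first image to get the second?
The transformation is: given slightly increased contrast.

Tones are pushed away from mid-grey across the whole image — a global contrast change.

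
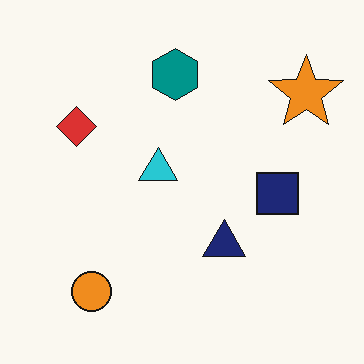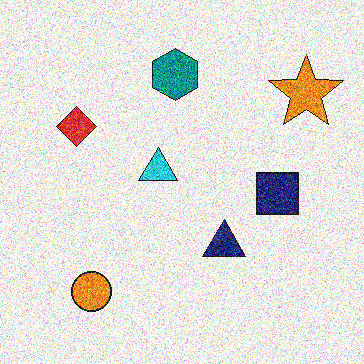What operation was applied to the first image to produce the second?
It was degraded with a thick layer of grain.

Random speckle covers the whole image, including the flat background.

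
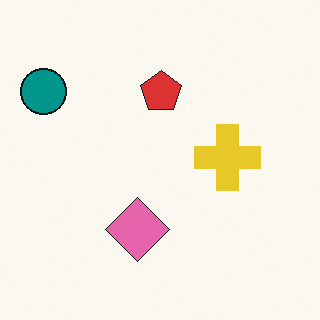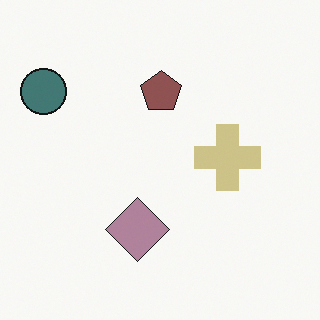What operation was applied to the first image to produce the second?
The image was made much more muted (saturation change).

All colors are more muted and greyish — a global saturation change.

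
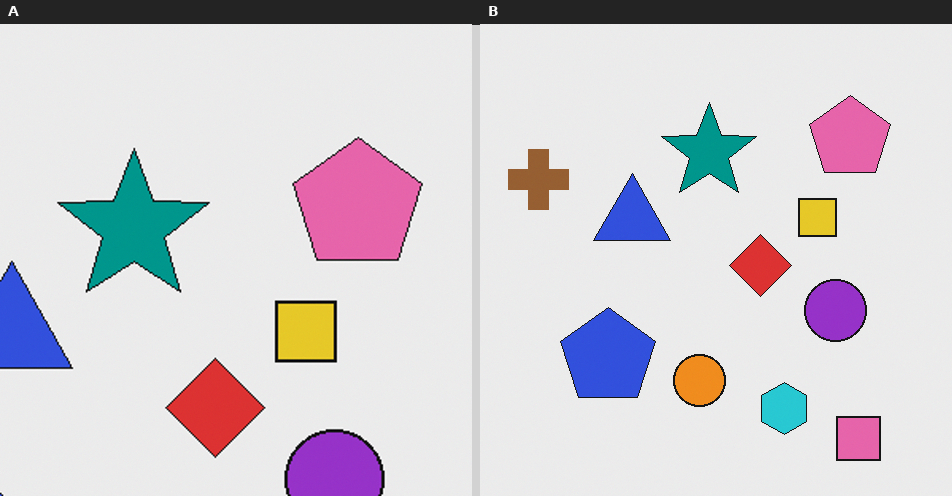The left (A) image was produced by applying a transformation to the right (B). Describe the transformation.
The image was cropped to a modestly smaller region and rescaled.

The visible shapes are larger and the field of view is narrower; shapes near the original edges may be partly or wholly outside the frame — a crop-and-rescale.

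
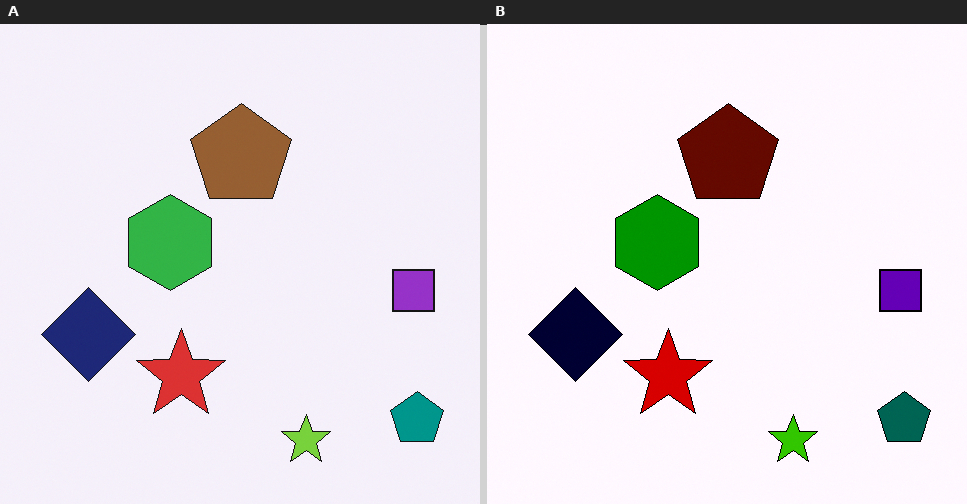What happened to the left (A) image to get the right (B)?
The image was boosted in contrast.

Tones are pushed away from mid-grey across the whole image — a global contrast change.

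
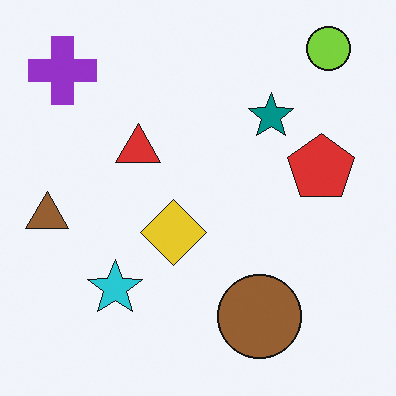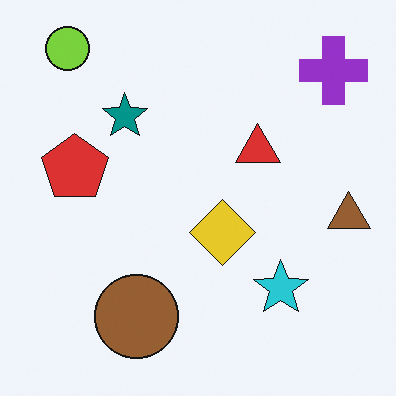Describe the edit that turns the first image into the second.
It was flipped horizontally (left ↔ right).

The brown triangle is in the left of the first image and the right of the second — shapes on opposite sides of the vertical midline have swapped in a mirror flip.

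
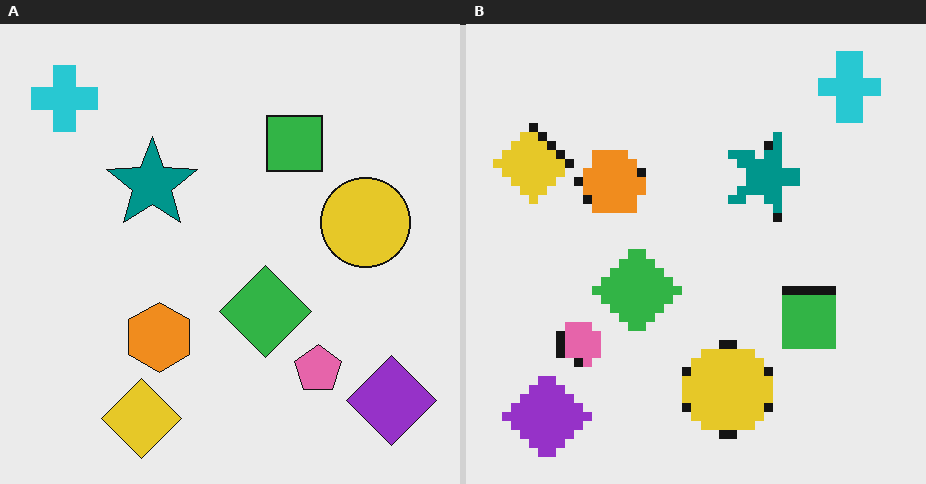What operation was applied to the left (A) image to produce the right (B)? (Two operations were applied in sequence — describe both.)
The right (B) image is the left (A) heavily pixelated into large blocks, then rotated 90° clockwise.

Shapes are reduced to large square blocks; fine edges and outlines are lost — a downscale-then-upscale (mosaic) effect. The cyan cross sits in the top-left of the left (A) image and the top-right of the right (B) — consistent with a whole-image 90° clockwise rotation.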